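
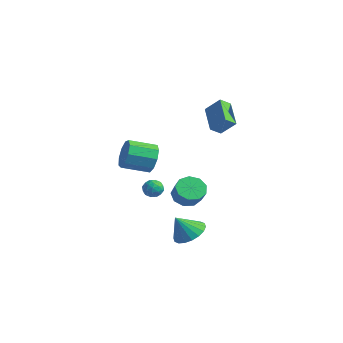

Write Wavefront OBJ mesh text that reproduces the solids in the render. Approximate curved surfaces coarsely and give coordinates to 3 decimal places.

v 3.691 -0.6 -4.126
v 4.75 -0.733 -3.962
v 3.389 -1.4 -2.834
v 4.656 -0.323 -3.73
v 4.371 0.033 -3.576
v 3.952 0.263 -3.532
v 3.48 0.322 -3.605
v 3.051 0.199 -3.782
v 2.748 -0.083 -4.026
v 2.632 -0.467 -4.291
v 2.725 -0.877 -4.523
v 3.01 -1.233 -4.677
v 3.43 -1.463 -4.721
v 3.901 -1.522 -4.648
v 4.331 -1.399 -4.471
v 4.634 -1.117 -4.227
v 2.489 1.721 3.05
v 0.952 2.499 3.984
v 2.572 2.432 2.592
v 1.034 3.211 3.526
v 3.286 2.209 3.954
v 1.748 2.988 4.888
v 3.368 2.921 3.496
v 1.831 3.699 4.43
v 1.349 -1.464 1.13
v 1.922 -1.462 1.986
v 1.184 -2.933 2.486
v 0.611 -2.936 1.63
v 1.317 -1.119 2.1
v 0.579 -2.59 2.599
v 0.727 -0.938 1.76
v -0.012 -2.41 2.259
v 0.428 -1.004 1.126
v -0.31 -2.475 1.625
v 0.56 -1.285 0.493
v -0.178 -2.756 0.992
v 1.062 -1.65 0.159
v 0.323 -3.121 0.658
v 1.697 -1.928 0.279
v 0.959 -3.399 0.778
v 2.17 -1.989 0.798
v 1.432 -3.461 1.297
v 2.259 -1.805 1.472
v 1.521 -3.276 1.971
v -1.795 0.855 -2.678
v -1.219 0.907 -2.295
v -1.401 -0.087 -3.145
v -0.825 -0.035 -2.762
v -1.431 -0.184 -2.458
v -1.674 0.398 -2.17
v -0.946 0.422 -3.27
v -1.189 1.004 -2.982
v -0.694 0.639 -2.661
v -0.993 0.265 -2.16
v -1.627 0.555 -3.28
v -1.926 0.181 -2.779
v -1.542 0.964 -2.445
v -1.078 -0.144 -2.995
v -1.435 -0.231 -2.816
v -1.096 -0.201 -2.591
v -1.809 0.665 -2.372
v -1.47 0.695 -2.147
v -1.595 0.054 -2.243
v -1.15 0.125 -3.293
v -0.811 0.155 -3.068
v -1.524 1.021 -2.849
v -1.185 1.051 -2.624
v -1.025 0.766 -3.197
v -0.894 0.836 -2.436
v -0.662 0.283 -2.71
v -0.734 0.551 -3.009
v -0.877 0.893 -2.839
v -1.07 0.616 -2.141
v -0.839 0.063 -2.415
v -1.195 -0.025 -2.237
v -1.338 0.318 -2.067
v -0.762 0.459 -2.356
v -1.781 0.757 -3.025
v -1.55 0.204 -3.299
v -1.282 0.502 -3.373
v -1.425 0.845 -3.203
v -1.958 0.537 -2.73
v -1.726 -0.016 -3.004
v -1.743 -0.073 -2.601
v -1.886 0.269 -2.431
v -1.858 0.361 -3.084
v -0.779 2.472 -3.587
v -0.309 1.883 -4.198
v 0.549 1.599 -3.263
v 0.079 2.188 -2.653
v -0.061 2.497 -4.239
v 0.797 2.213 -3.304
v -0.149 3.1 -3.975
v 0.709 2.815 -3.04
v -0.532 3.408 -3.529
v 0.326 3.124 -2.595
v -1.03 3.279 -3.111
v -0.173 2.995 -2.177
v -1.411 2.772 -2.916
v -0.553 2.488 -1.981
v -1.496 2.125 -3.034
v -0.638 1.841 -2.1
v -1.246 1.64 -3.412
v -0.388 1.356 -2.477
v -0.777 1.545 -3.871
v 0.081 1.26 -2.937
f 2 1 4
f 2 4 3
f 4 1 5
f 4 5 3
f 5 1 6
f 5 6 3
f 6 1 7
f 6 7 3
f 7 1 8
f 7 8 3
f 8 1 9
f 8 9 3
f 9 1 10
f 9 10 3
f 10 1 11
f 10 11 3
f 11 1 12
f 11 12 3
f 12 1 13
f 12 13 3
f 13 1 14
f 13 14 3
f 14 1 15
f 14 15 3
f 15 1 16
f 15 16 3
f 16 1 2
f 16 2 3
f 18 20 17
f 21 18 17
f 17 20 19
f 19 21 17
f 18 24 20
f 22 18 21
f 22 24 18
f 20 24 19
f 23 21 19
f 19 24 23
f 23 22 21
f 24 22 23
f 26 25 29
f 26 29 27
f 27 29 30
f 27 30 28
f 29 25 31
f 29 31 30
f 30 31 32
f 30 32 28
f 31 25 33
f 31 33 32
f 32 33 34
f 32 34 28
f 33 25 35
f 33 35 34
f 34 35 36
f 34 36 28
f 35 25 37
f 35 37 36
f 36 37 38
f 36 38 28
f 37 25 39
f 37 39 38
f 38 39 40
f 38 40 28
f 39 25 41
f 39 41 40
f 40 41 42
f 40 42 28
f 41 25 43
f 41 43 42
f 42 43 44
f 42 44 28
f 43 25 26
f 43 26 44
f 44 26 27
f 44 27 28
f 45 82 61
f 82 56 85
f 61 85 50
f 82 85 61
f 45 61 57
f 61 50 62
f 57 62 46
f 61 62 57
f 45 57 66
f 57 46 67
f 66 67 52
f 57 67 66
f 45 66 78
f 66 52 81
f 78 81 55
f 66 81 78
f 45 78 82
f 78 55 86
f 82 86 56
f 78 86 82
f 46 62 73
f 62 50 76
f 73 76 54
f 62 76 73
f 50 85 63
f 85 56 84
f 63 84 49
f 85 84 63
f 56 86 83
f 86 55 79
f 83 79 47
f 86 79 83
f 55 81 80
f 81 52 68
f 80 68 51
f 81 68 80
f 52 67 72
f 67 46 69
f 72 69 53
f 67 69 72
f 48 74 60
f 74 54 75
f 60 75 49
f 74 75 60
f 48 60 58
f 60 49 59
f 58 59 47
f 60 59 58
f 48 58 65
f 58 47 64
f 65 64 51
f 58 64 65
f 48 65 70
f 65 51 71
f 70 71 53
f 65 71 70
f 48 70 74
f 70 53 77
f 74 77 54
f 70 77 74
f 49 75 63
f 75 54 76
f 63 76 50
f 75 76 63
f 47 59 83
f 59 49 84
f 83 84 56
f 59 84 83
f 51 64 80
f 64 47 79
f 80 79 55
f 64 79 80
f 53 71 72
f 71 51 68
f 72 68 52
f 71 68 72
f 54 77 73
f 77 53 69
f 73 69 46
f 77 69 73
f 88 87 91
f 88 91 89
f 89 91 92
f 89 92 90
f 91 87 93
f 91 93 92
f 92 93 94
f 92 94 90
f 93 87 95
f 93 95 94
f 94 95 96
f 94 96 90
f 95 87 97
f 95 97 96
f 96 97 98
f 96 98 90
f 97 87 99
f 97 99 98
f 98 99 100
f 98 100 90
f 99 87 101
f 99 101 100
f 100 101 102
f 100 102 90
f 101 87 103
f 101 103 102
f 102 103 104
f 102 104 90
f 103 87 105
f 103 105 104
f 104 105 106
f 104 106 90
f 105 87 88
f 105 88 106
f 106 88 89
f 106 89 90



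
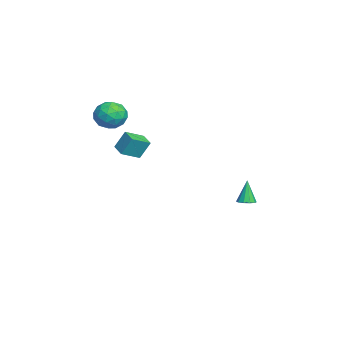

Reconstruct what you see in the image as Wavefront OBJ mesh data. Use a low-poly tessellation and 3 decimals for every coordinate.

v -2.402 3.76 -2.793
v -2.098 3.313 -2.69
v -2.798 3.82 -1.347
v -1.9 3.586 -2.648
v -1.894 3.926 -2.66
v -2.082 4.202 -2.724
v -2.392 4.309 -2.813
v -2.706 4.206 -2.895
v -2.903 3.933 -2.938
v -2.909 3.593 -2.925
v -2.721 3.317 -2.862
v -2.411 3.21 -2.772
v -3.703 -2.918 3.864
v -2.868 -2.607 3.412
v -3.292 -4.453 3.568
v -2.457 -4.142 3.116
v -2.56 -4.035 4.104
v -2.814 -3.087 4.287
v -3.346 -3.973 2.693
v -3.6 -3.025 2.876
v -2.647 -3.26 2.689
v -2.161 -3.298 3.561
v -3.999 -3.762 3.419
v -3.513 -3.8 4.291
v -3.321 -2.628 3.664
v -2.839 -4.432 3.316
v -2.899 -4.369 3.896
v -2.408 -4.187 3.631
v -3.29 -2.91 4.178
v -2.799 -2.727 3.913
v -2.618 -3.567 4.319
v -3.361 -4.333 3.067
v -2.87 -4.15 2.802
v -3.752 -2.873 3.349
v -3.261 -2.691 3.084
v -3.542 -3.493 2.661
v -2.701 -2.829 2.973
v -2.459 -3.731 2.799
v -2.982 -3.632 2.551
v -3.131 -3.074 2.658
v -2.415 -2.851 3.486
v -2.174 -3.753 3.312
v -2.235 -3.691 3.892
v -2.384 -3.133 4
v -2.286 -3.235 3.061
v -3.986 -3.307 3.668
v -3.745 -4.209 3.494
v -3.776 -3.927 2.98
v -3.925 -3.369 3.088
v -3.701 -3.329 4.181
v -3.459 -4.231 4.007
v -3.029 -3.986 4.322
v -3.178 -3.428 4.429
v -3.874 -3.825 3.919
v 2.972 -3.216 3.652
v 2.96 -2.674 4.677
v 2.467 -2.286 3.154
v 2.454 -1.744 4.179
v 3.766 -2.876 3.481
v 3.753 -2.334 4.506
v 3.26 -1.946 2.983
v 3.248 -1.404 4.008
f 2 1 4
f 2 4 3
f 4 1 5
f 4 5 3
f 5 1 6
f 5 6 3
f 6 1 7
f 6 7 3
f 7 1 8
f 7 8 3
f 8 1 9
f 8 9 3
f 9 1 10
f 9 10 3
f 10 1 11
f 10 11 3
f 11 1 12
f 11 12 3
f 12 1 2
f 12 2 3
f 13 50 29
f 50 24 53
f 29 53 18
f 50 53 29
f 13 29 25
f 29 18 30
f 25 30 14
f 29 30 25
f 13 25 34
f 25 14 35
f 34 35 20
f 25 35 34
f 13 34 46
f 34 20 49
f 46 49 23
f 34 49 46
f 13 46 50
f 46 23 54
f 50 54 24
f 46 54 50
f 14 30 41
f 30 18 44
f 41 44 22
f 30 44 41
f 18 53 31
f 53 24 52
f 31 52 17
f 53 52 31
f 24 54 51
f 54 23 47
f 51 47 15
f 54 47 51
f 23 49 48
f 49 20 36
f 48 36 19
f 49 36 48
f 20 35 40
f 35 14 37
f 40 37 21
f 35 37 40
f 16 42 28
f 42 22 43
f 28 43 17
f 42 43 28
f 16 28 26
f 28 17 27
f 26 27 15
f 28 27 26
f 16 26 33
f 26 15 32
f 33 32 19
f 26 32 33
f 16 33 38
f 33 19 39
f 38 39 21
f 33 39 38
f 16 38 42
f 38 21 45
f 42 45 22
f 38 45 42
f 17 43 31
f 43 22 44
f 31 44 18
f 43 44 31
f 15 27 51
f 27 17 52
f 51 52 24
f 27 52 51
f 19 32 48
f 32 15 47
f 48 47 23
f 32 47 48
f 21 39 40
f 39 19 36
f 40 36 20
f 39 36 40
f 22 45 41
f 45 21 37
f 41 37 14
f 45 37 41
f 56 58 55
f 59 56 55
f 55 58 57
f 57 59 55
f 56 62 58
f 60 56 59
f 60 62 56
f 58 62 57
f 61 59 57
f 57 62 61
f 61 60 59
f 62 60 61



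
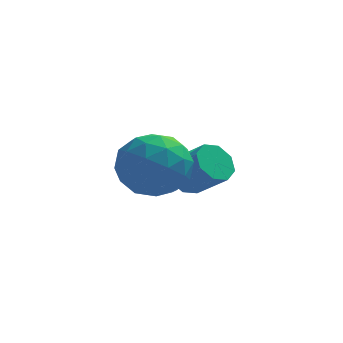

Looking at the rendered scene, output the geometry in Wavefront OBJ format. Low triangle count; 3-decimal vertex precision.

v -1.359 0.886 -1.072
v -0.793 1.109 -1.528
v 0.145 0.537 -0.644
v -0.421 0.314 -0.188
v -0.927 1.509 -1.127
v 0.011 0.937 -0.243
v -1.314 1.544 -0.694
v -0.376 0.972 0.19
v -1.727 1.193 -0.482
v -0.789 0.621 0.402
v -1.925 0.663 -0.616
v -0.987 0.091 0.268
v -1.791 0.263 -1.017
v -0.853 -0.309 -0.133
v -1.404 0.228 -1.45
v -0.466 -0.344 -0.566
v -0.991 0.579 -1.662
v -0.053 0.007 -0.778
v -2.943 -1.678 0.329
v -1.989 -1.058 0.739
v -2.131 -3.342 0.961
v -1.177 -2.722 1.371
v -2.253 -2.603 1.91
v -2.755 -1.575 1.519
v -1.365 -2.825 0.181
v -1.867 -1.797 -0.21
v -1.014 -1.767 0.647
v -1.563 -1.629 1.716
v -2.557 -2.771 -0.016
v -3.106 -2.633 1.053
v -2.537 -1.222 0.479
v -1.583 -3.178 1.221
v -2.215 -3.109 1.538
v -1.655 -2.744 1.779
v -2.987 -1.526 0.937
v -2.427 -1.161 1.179
v -2.582 -2.069 1.866
v -1.693 -3.239 0.521
v -1.133 -2.874 0.763
v -2.465 -1.656 -0.079
v -1.905 -1.291 0.162
v -1.538 -2.331 -0.166
v -1.404 -1.274 0.666
v -0.926 -2.252 1.037
v -1.037 -2.313 0.337
v -1.332 -1.708 0.108
v -1.726 -1.193 1.294
v -1.249 -2.171 1.665
v -1.882 -2.102 1.982
v -2.177 -1.497 1.753
v -1.153 -1.61 1.24
v -2.871 -2.229 0.035
v -2.394 -3.207 0.406
v -1.943 -2.903 -0.053
v -2.238 -2.298 -0.282
v -3.194 -2.148 0.663
v -2.716 -3.126 1.034
v -2.788 -2.692 1.592
v -3.083 -2.087 1.363
v -2.967 -2.79 0.46
f 2 1 5
f 2 5 3
f 3 5 6
f 3 6 4
f 5 1 7
f 5 7 6
f 6 7 8
f 6 8 4
f 7 1 9
f 7 9 8
f 8 9 10
f 8 10 4
f 9 1 11
f 9 11 10
f 10 11 12
f 10 12 4
f 11 1 13
f 11 13 12
f 12 13 14
f 12 14 4
f 13 1 15
f 13 15 14
f 14 15 16
f 14 16 4
f 15 1 17
f 15 17 16
f 16 17 18
f 16 18 4
f 17 1 2
f 17 2 18
f 18 2 3
f 18 3 4
f 19 56 35
f 56 30 59
f 35 59 24
f 56 59 35
f 19 35 31
f 35 24 36
f 31 36 20
f 35 36 31
f 19 31 40
f 31 20 41
f 40 41 26
f 31 41 40
f 19 40 52
f 40 26 55
f 52 55 29
f 40 55 52
f 19 52 56
f 52 29 60
f 56 60 30
f 52 60 56
f 20 36 47
f 36 24 50
f 47 50 28
f 36 50 47
f 24 59 37
f 59 30 58
f 37 58 23
f 59 58 37
f 30 60 57
f 60 29 53
f 57 53 21
f 60 53 57
f 29 55 54
f 55 26 42
f 54 42 25
f 55 42 54
f 26 41 46
f 41 20 43
f 46 43 27
f 41 43 46
f 22 48 34
f 48 28 49
f 34 49 23
f 48 49 34
f 22 34 32
f 34 23 33
f 32 33 21
f 34 33 32
f 22 32 39
f 32 21 38
f 39 38 25
f 32 38 39
f 22 39 44
f 39 25 45
f 44 45 27
f 39 45 44
f 22 44 48
f 44 27 51
f 48 51 28
f 44 51 48
f 23 49 37
f 49 28 50
f 37 50 24
f 49 50 37
f 21 33 57
f 33 23 58
f 57 58 30
f 33 58 57
f 25 38 54
f 38 21 53
f 54 53 29
f 38 53 54
f 27 45 46
f 45 25 42
f 46 42 26
f 45 42 46
f 28 51 47
f 51 27 43
f 47 43 20
f 51 43 47



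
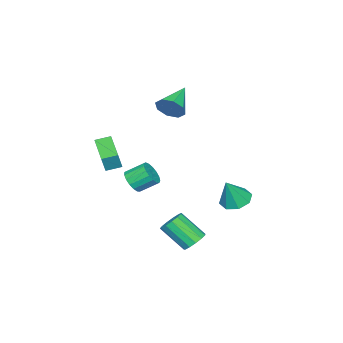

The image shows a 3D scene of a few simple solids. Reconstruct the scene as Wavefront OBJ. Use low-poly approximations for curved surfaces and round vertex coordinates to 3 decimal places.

v -1.478 -2.472 3.165
v -1.098 -2.764 3.95
v -3.342 -2.668 3.995
v -1.178 -2.065 3.933
v -1.435 -1.604 3.466
v -1.716 -1.652 2.823
v -1.858 -2.181 2.38
v -1.777 -2.88 2.397
v -1.521 -3.341 2.864
v -1.24 -3.292 3.507
v 2.046 1.292 -4.507
v 2.61 1.705 -4.162
v 2.818 0.321 -2.847
v 2.254 -0.092 -3.193
v 2.233 1.828 -3.972
v 2.441 0.444 -2.658
v 1.796 1.781 -3.953
v 2.005 0.397 -2.639
v 1.439 1.578 -4.109
v 1.647 0.194 -2.795
v 1.274 1.285 -4.392
v 1.483 -0.099 -3.078
v 1.355 0.994 -4.712
v 1.563 -0.39 -3.397
v 1.654 0.797 -4.966
v 1.863 -0.587 -3.652
v 2.078 0.758 -5.075
v 2.287 -0.626 -3.76
v 2.492 0.888 -5.003
v 2.7 -0.496 -3.689
v 2.764 1.146 -4.774
v 2.972 -0.238 -3.46
v 2.808 1.451 -4.461
v 3.016 0.067 -3.146
v 2.601 -4.453 1.057
v 2.966 -4.463 2.094
v 2.007 -3.785 1.273
v 2.372 -3.796 2.31
v 3.968 -3.084 0.59
v 4.333 -3.095 1.627
v 3.374 -2.417 0.806
v 3.739 -2.427 1.843
v 2.402 -2.423 -0.771
v 2.785 -1.875 -1.192
v 2.262 -0.969 -0.489
v 1.878 -1.517 -0.069
v 2.459 -1.919 -1.377
v 1.936 -1.014 -0.675
v 2.12 -2.079 -1.424
v 1.596 -1.174 -0.722
v 1.845 -2.318 -1.322
v 1.321 -1.412 -0.619
v 1.698 -2.58 -1.093
v 1.174 -1.675 -0.39
v 1.712 -2.807 -0.79
v 1.188 -1.901 -0.088
v 1.884 -2.945 -0.484
v 1.36 -2.04 0.219
v 2.175 -2.964 -0.243
v 1.651 -2.059 0.46
v 2.518 -2.859 -0.123
v 1.994 -1.953 0.58
v 2.834 -2.654 -0.152
v 2.31 -1.748 0.551
v 3.051 -2.396 -0.322
v 2.528 -1.49 0.38
v 3.12 -2.144 -0.596
v 2.596 -1.238 0.107
v 3.024 -1.956 -0.909
v 2.5 -1.05 -0.207
v -3.936 0.328 -4.347
v -3.055 0.23 -4.789
v -3.124 0.152 -2.693
v -3.222 0.952 -4.631
v -3.807 1.308 -4.306
v -4.467 1.09 -4.005
v -4.816 0.425 -3.905
v -4.649 -0.297 -4.063
v -4.064 -0.653 -4.387
v -3.404 -0.435 -4.688
f 2 1 4
f 2 4 3
f 4 1 5
f 4 5 3
f 5 1 6
f 5 6 3
f 6 1 7
f 6 7 3
f 7 1 8
f 7 8 3
f 8 1 9
f 8 9 3
f 9 1 10
f 9 10 3
f 10 1 2
f 10 2 3
f 12 11 15
f 12 15 13
f 13 15 16
f 13 16 14
f 15 11 17
f 15 17 16
f 16 17 18
f 16 18 14
f 17 11 19
f 17 19 18
f 18 19 20
f 18 20 14
f 19 11 21
f 19 21 20
f 20 21 22
f 20 22 14
f 21 11 23
f 21 23 22
f 22 23 24
f 22 24 14
f 23 11 25
f 23 25 24
f 24 25 26
f 24 26 14
f 25 11 27
f 25 27 26
f 26 27 28
f 26 28 14
f 27 11 29
f 27 29 28
f 28 29 30
f 28 30 14
f 29 11 31
f 29 31 30
f 30 31 32
f 30 32 14
f 31 11 33
f 31 33 32
f 32 33 34
f 32 34 14
f 33 11 12
f 33 12 34
f 34 12 13
f 34 13 14
f 36 38 35
f 39 36 35
f 35 38 37
f 37 39 35
f 36 42 38
f 40 36 39
f 40 42 36
f 38 42 37
f 41 39 37
f 37 42 41
f 41 40 39
f 42 40 41
f 44 43 47
f 44 47 45
f 45 47 48
f 45 48 46
f 47 43 49
f 47 49 48
f 48 49 50
f 48 50 46
f 49 43 51
f 49 51 50
f 50 51 52
f 50 52 46
f 51 43 53
f 51 53 52
f 52 53 54
f 52 54 46
f 53 43 55
f 53 55 54
f 54 55 56
f 54 56 46
f 55 43 57
f 55 57 56
f 56 57 58
f 56 58 46
f 57 43 59
f 57 59 58
f 58 59 60
f 58 60 46
f 59 43 61
f 59 61 60
f 60 61 62
f 60 62 46
f 61 43 63
f 61 63 62
f 62 63 64
f 62 64 46
f 63 43 65
f 63 65 64
f 64 65 66
f 64 66 46
f 65 43 67
f 65 67 66
f 66 67 68
f 66 68 46
f 67 43 69
f 67 69 68
f 68 69 70
f 68 70 46
f 69 43 44
f 69 44 70
f 70 44 45
f 70 45 46
f 72 71 74
f 72 74 73
f 74 71 75
f 74 75 73
f 75 71 76
f 75 76 73
f 76 71 77
f 76 77 73
f 77 71 78
f 77 78 73
f 78 71 79
f 78 79 73
f 79 71 80
f 79 80 73
f 80 71 72
f 80 72 73



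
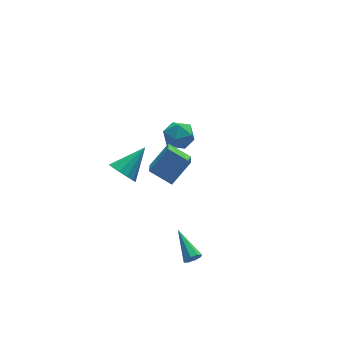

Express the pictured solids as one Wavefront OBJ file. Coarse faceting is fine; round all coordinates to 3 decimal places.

v -3.975 2.26 -1.673
v -3.48 1.61 -2.025
v -2.425 2.84 -0.567
v -3.419 2.01 -2.321
v -3.534 2.49 -2.411
v -3.789 2.897 -2.267
v -4.103 3.102 -1.934
v -4.376 3.04 -1.518
v -4.522 2.73 -1.151
v -4.495 2.272 -0.95
v -4.302 1.809 -0.979
v -4.005 1.491 -1.227
v -3.699 1.416 -1.617
v -2.974 -4.799 -2.52
v -2.763 -4.609 -2.944
v -3.046 -3.061 -1.78
v -3.153 -4.618 -2.962
v -3.438 -4.733 -2.721
v -3.451 -4.886 -2.362
v -3.184 -4.988 -2.096
v -2.794 -4.979 -2.078
v -2.51 -4.865 -2.319
v -2.497 -4.711 -2.678
v -0.531 3.559 0.237
v 0.247 2.985 0.257
v -1.327 2.455 -0.537
v -0.549 1.881 -0.517
v -1.027 2.076 0.301
v -0.536 2.759 0.779
v -0.544 2.681 -1.059
v -0.053 3.364 -0.581
v 0.239 2.442 -0.544
v -0.06 2.068 0.297
v -1.02 3.372 -0.577
v -1.319 2.998 0.264
v -3.256 -2.817 2.492
v -3.698 -3.829 3.157
v -4.115 -2.002 3.161
v -4.557 -3.015 3.827
v -2.143 -2.565 3.613
v -2.585 -3.578 4.279
v -3.002 -1.751 4.283
v -3.444 -2.763 4.948
f 2 1 4
f 2 4 3
f 4 1 5
f 4 5 3
f 5 1 6
f 5 6 3
f 6 1 7
f 6 7 3
f 7 1 8
f 7 8 3
f 8 1 9
f 8 9 3
f 9 1 10
f 9 10 3
f 10 1 11
f 10 11 3
f 11 1 12
f 11 12 3
f 12 1 13
f 12 13 3
f 13 1 2
f 13 2 3
f 15 14 17
f 15 17 16
f 17 14 18
f 17 18 16
f 18 14 19
f 18 19 16
f 19 14 20
f 19 20 16
f 20 14 21
f 20 21 16
f 21 14 22
f 21 22 16
f 22 14 23
f 22 23 16
f 23 14 15
f 23 15 16
f 24 35 29
f 24 29 25
f 24 25 31
f 24 31 34
f 24 34 35
f 25 29 33
f 29 35 28
f 35 34 26
f 34 31 30
f 31 25 32
f 27 33 28
f 27 28 26
f 27 26 30
f 27 30 32
f 27 32 33
f 28 33 29
f 26 28 35
f 30 26 34
f 32 30 31
f 33 32 25
f 37 39 36
f 40 37 36
f 36 39 38
f 38 40 36
f 37 43 39
f 41 37 40
f 41 43 37
f 39 43 38
f 42 40 38
f 38 43 42
f 42 41 40
f 43 41 42



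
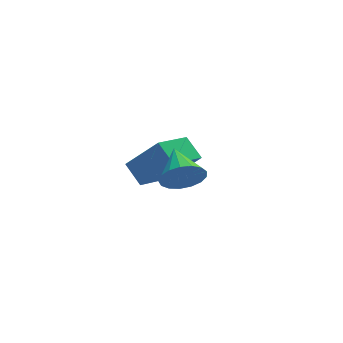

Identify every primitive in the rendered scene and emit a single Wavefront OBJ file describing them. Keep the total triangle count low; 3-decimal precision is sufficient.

v -2.317 -3.326 2.355
v -1.937 -3.064 1.618
v -2.263 -1.914 2.885
v -2.344 -3.02 1.541
v -2.745 -3.045 1.651
v -3.048 -3.135 1.922
v -3.183 -3.269 2.292
v -3.121 -3.416 2.677
v -2.874 -3.542 2.988
v -2.5 -3.619 3.154
v -2.084 -3.629 3.136
v -1.721 -3.569 2.94
v -1.496 -3.454 2.61
v -1.458 -3.31 2.221
v -1.617 -3.169 1.863
v -1.525 1.61 -1.43
v -2.901 0.549 -0.766
v -1.879 2.47 -0.789
v -3.255 1.409 -0.125
v -0.405 1.031 -0.035
v -1.781 -0.03 0.629
v -0.759 1.891 0.606
v -2.135 0.83 1.27
f 2 1 4
f 2 4 3
f 4 1 5
f 4 5 3
f 5 1 6
f 5 6 3
f 6 1 7
f 6 7 3
f 7 1 8
f 7 8 3
f 8 1 9
f 8 9 3
f 9 1 10
f 9 10 3
f 10 1 11
f 10 11 3
f 11 1 12
f 11 12 3
f 12 1 13
f 12 13 3
f 13 1 14
f 13 14 3
f 14 1 15
f 14 15 3
f 15 1 2
f 15 2 3
f 17 19 16
f 20 17 16
f 16 19 18
f 18 20 16
f 17 23 19
f 21 17 20
f 21 23 17
f 19 23 18
f 22 20 18
f 18 23 22
f 22 21 20
f 23 21 22



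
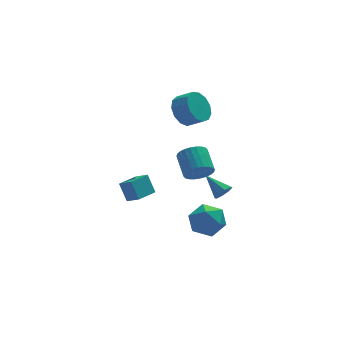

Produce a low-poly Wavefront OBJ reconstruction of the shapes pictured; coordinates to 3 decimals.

v -2.801 1.623 -3.774
v -3.102 2.229 -2.63
v -1.618 2.467 -3.911
v -1.919 3.074 -2.766
v -2.261 0.946 -3.274
v -2.562 1.553 -2.129
v -1.078 1.791 -3.41
v -1.379 2.397 -2.266
v 0.437 1.211 3.5
v 0.883 0.844 2.576
v 1.629 0.242 3.175
v 1.183 0.609 4.1
v 1.184 1.359 2.72
v 1.929 0.757 3.32
v 1.248 1.828 3.112
v 1.993 1.226 3.711
v 1.054 2.101 3.627
v 1.799 1.499 4.226
v 0.665 2.091 4.102
v 1.41 1.489 4.701
v 0.203 1.802 4.386
v 0.948 1.2 4.985
v -0.184 1.325 4.389
v 0.561 0.723 4.988
v -0.374 0.812 4.109
v 0.371 0.21 4.708
v -0.306 0.426 3.637
v 0.439 -0.176 4.236
v -0.002 0.289 3.121
v 0.743 -0.313 3.72
v 0.441 0.445 2.725
v 1.186 -0.158 3.325
v 0.363 -1.455 -3.554
v 1.538 -1.586 -3.355
v 0.102 -3.354 -3.265
v 1.277 -3.485 -3.066
v 0.597 -2.894 -2.275
v 0.759 -1.719 -2.454
v 0.881 -3.221 -4.166
v 1.043 -2.046 -4.345
v 1.858 -2.677 -3.733
v 1.683 -2.475 -2.565
v -0.043 -2.465 -4.055
v -0.218 -2.263 -2.887
v 0.954 -0.266 -0.828
v 1.728 -0.014 -1.236
v 1.699 1.397 -0.42
v 0.926 1.146 -0.012
v 1.486 0.112 -1.463
v 1.457 1.523 -0.647
v 1.163 0.181 -1.593
v 1.134 1.592 -0.778
v 0.808 0.181 -1.607
v 0.779 1.593 -0.791
v 0.475 0.114 -1.502
v 0.447 1.525 -0.687
v 0.216 -0.011 -1.294
v 0.187 1.4 -0.479
v 0.068 -0.175 -1.016
v 0.04 1.237 -0.201
v 0.056 -0.352 -0.709
v 0.028 1.059 0.107
v 0.181 -0.517 -0.42
v 0.152 0.894 0.396
v 0.423 -0.643 -0.193
v 0.394 0.768 0.623
v 0.746 -0.712 -0.062
v 0.717 0.699 0.753
v 1.101 -0.713 -0.049
v 1.072 0.699 0.767
v 1.433 -0.645 -0.153
v 1.405 0.766 0.662
v 1.693 -0.52 -0.361
v 1.664 0.891 0.454
v 1.84 -0.357 -0.639
v 1.812 1.055 0.176
v 1.852 -0.179 -0.947
v 1.824 1.232 -0.131
v 1.162 -4.417 0.182
v 1.508 -4.561 0.676
v 0.458 -3.303 0.998
v 1.711 -4.231 0.402
v 1.593 -4.01 -0.001
v 1.223 -4.028 -0.297
v 0.817 -4.273 -0.312
v 0.613 -4.603 -0.038
v 0.731 -4.823 0.365
v 1.102 -4.806 0.661
f 2 4 1
f 5 2 1
f 1 4 3
f 3 5 1
f 2 8 4
f 6 2 5
f 6 8 2
f 4 8 3
f 7 5 3
f 3 8 7
f 7 6 5
f 8 6 7
f 10 9 13
f 10 13 11
f 11 13 14
f 11 14 12
f 13 9 15
f 13 15 14
f 14 15 16
f 14 16 12
f 15 9 17
f 15 17 16
f 16 17 18
f 16 18 12
f 17 9 19
f 17 19 18
f 18 19 20
f 18 20 12
f 19 9 21
f 19 21 20
f 20 21 22
f 20 22 12
f 21 9 23
f 21 23 22
f 22 23 24
f 22 24 12
f 23 9 25
f 23 25 24
f 24 25 26
f 24 26 12
f 25 9 27
f 25 27 26
f 26 27 28
f 26 28 12
f 27 9 29
f 27 29 28
f 28 29 30
f 28 30 12
f 29 9 31
f 29 31 30
f 30 31 32
f 30 32 12
f 31 9 10
f 31 10 32
f 32 10 11
f 32 11 12
f 33 44 38
f 33 38 34
f 33 34 40
f 33 40 43
f 33 43 44
f 34 38 42
f 38 44 37
f 44 43 35
f 43 40 39
f 40 34 41
f 36 42 37
f 36 37 35
f 36 35 39
f 36 39 41
f 36 41 42
f 37 42 38
f 35 37 44
f 39 35 43
f 41 39 40
f 42 41 34
f 46 45 49
f 46 49 47
f 47 49 50
f 47 50 48
f 49 45 51
f 49 51 50
f 50 51 52
f 50 52 48
f 51 45 53
f 51 53 52
f 52 53 54
f 52 54 48
f 53 45 55
f 53 55 54
f 54 55 56
f 54 56 48
f 55 45 57
f 55 57 56
f 56 57 58
f 56 58 48
f 57 45 59
f 57 59 58
f 58 59 60
f 58 60 48
f 59 45 61
f 59 61 60
f 60 61 62
f 60 62 48
f 61 45 63
f 61 63 62
f 62 63 64
f 62 64 48
f 63 45 65
f 63 65 64
f 64 65 66
f 64 66 48
f 65 45 67
f 65 67 66
f 66 67 68
f 66 68 48
f 67 45 69
f 67 69 68
f 68 69 70
f 68 70 48
f 69 45 71
f 69 71 70
f 70 71 72
f 70 72 48
f 71 45 73
f 71 73 72
f 72 73 74
f 72 74 48
f 73 45 75
f 73 75 74
f 74 75 76
f 74 76 48
f 75 45 77
f 75 77 76
f 76 77 78
f 76 78 48
f 77 45 46
f 77 46 78
f 78 46 47
f 78 47 48
f 80 79 82
f 80 82 81
f 82 79 83
f 82 83 81
f 83 79 84
f 83 84 81
f 84 79 85
f 84 85 81
f 85 79 86
f 85 86 81
f 86 79 87
f 86 87 81
f 87 79 88
f 87 88 81
f 88 79 80
f 88 80 81



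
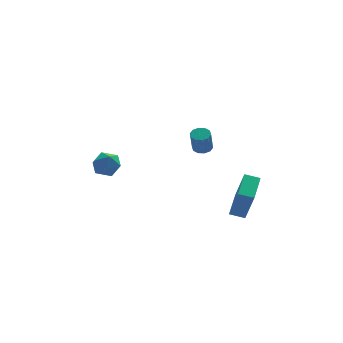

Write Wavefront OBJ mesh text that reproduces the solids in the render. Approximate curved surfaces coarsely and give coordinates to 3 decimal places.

v -3.206 3.566 -1.23
v -2.695 3.517 -0.423
v -2.285 2.503 -1.877
v -1.774 2.454 -1.07
v -2.671 2.12 -1.09
v -3.24 2.777 -0.69
v -1.74 3.243 -1.61
v -2.309 3.9 -1.21
v -1.789 3.317 -0.657
v -2.364 2.623 -0.336
v -2.616 3.397 -1.964
v -3.191 2.703 -1.643
v 3.026 -4.222 -1.897
v 3.31 -5.053 0.066
v 3.748 -2.589 -1.309
v 4.031 -3.42 0.653
v 3.849 -4.5 -2.133
v 4.132 -5.331 -0.171
v 4.57 -2.867 -1.546
v 4.854 -3.698 0.417
v 2.541 0.493 0.967
v 3.095 0.29 0.986
v 2.873 -0.195 2.291
v 2.319 0.007 2.273
v 3.096 0.632 1.114
v 2.873 0.146 2.419
v 2.885 0.92 1.185
v 2.662 0.435 2.49
v 2.542 1.046 1.173
v 2.32 0.56 2.478
v 2.2 0.96 1.083
v 1.977 0.474 2.388
v 1.987 0.695 0.949
v 1.765 0.21 2.254
v 1.987 0.354 0.821
v 1.764 -0.132 2.126
v 2.198 0.065 0.75
v 1.975 -0.42 2.055
v 2.54 -0.06 0.762
v 2.318 -0.546 2.067
v 2.883 0.026 0.852
v 2.66 -0.46 2.157
f 1 12 6
f 1 6 2
f 1 2 8
f 1 8 11
f 1 11 12
f 2 6 10
f 6 12 5
f 12 11 3
f 11 8 7
f 8 2 9
f 4 10 5
f 4 5 3
f 4 3 7
f 4 7 9
f 4 9 10
f 5 10 6
f 3 5 12
f 7 3 11
f 9 7 8
f 10 9 2
f 14 16 13
f 17 14 13
f 13 16 15
f 15 17 13
f 14 20 16
f 18 14 17
f 18 20 14
f 16 20 15
f 19 17 15
f 15 20 19
f 19 18 17
f 20 18 19
f 22 21 25
f 22 25 23
f 23 25 26
f 23 26 24
f 25 21 27
f 25 27 26
f 26 27 28
f 26 28 24
f 27 21 29
f 27 29 28
f 28 29 30
f 28 30 24
f 29 21 31
f 29 31 30
f 30 31 32
f 30 32 24
f 31 21 33
f 31 33 32
f 32 33 34
f 32 34 24
f 33 21 35
f 33 35 34
f 34 35 36
f 34 36 24
f 35 21 37
f 35 37 36
f 36 37 38
f 36 38 24
f 37 21 39
f 37 39 38
f 38 39 40
f 38 40 24
f 39 21 41
f 39 41 40
f 40 41 42
f 40 42 24
f 41 21 22
f 41 22 42
f 42 22 23
f 42 23 24



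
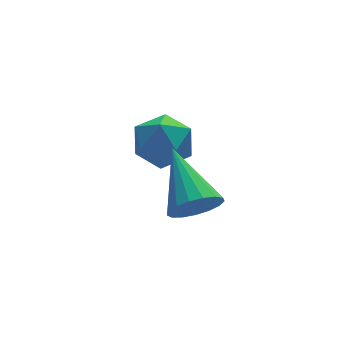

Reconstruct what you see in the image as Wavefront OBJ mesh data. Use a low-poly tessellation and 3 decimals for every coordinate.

v 3.044 0.369 0.246
v 3.632 0.731 -0.431
v 3.728 -1.031 0.091
v 4.316 -0.669 -0.586
v 4.41 -0.39 0.336
v 3.987 0.475 0.432
v 3.373 -0.775 -0.772
v 2.95 0.09 -0.676
v 3.836 0.024 -1.06
v 4.477 0.262 -0.375
v 2.883 -0.562 0.035
v 3.524 -0.324 0.72
v 3.375 -3.378 -0.326
v 3.868 -3.08 -0.866
v 3.405 -1.562 0.706
v 3.525 -2.997 -1.002
v 3.147 -3.002 -0.982
v 2.822 -3.093 -0.812
v 2.623 -3.249 -0.531
v 2.597 -3.435 -0.203
v 2.749 -3.608 0.097
v 3.044 -3.729 0.3
v 3.415 -3.769 0.359
v 3.777 -3.719 0.262
v 4.047 -3.592 0.03
v 4.163 -3.416 -0.284
v 4.098 -3.231 -0.607
f 1 12 6
f 1 6 2
f 1 2 8
f 1 8 11
f 1 11 12
f 2 6 10
f 6 12 5
f 12 11 3
f 11 8 7
f 8 2 9
f 4 10 5
f 4 5 3
f 4 3 7
f 4 7 9
f 4 9 10
f 5 10 6
f 3 5 12
f 7 3 11
f 9 7 8
f 10 9 2
f 14 13 16
f 14 16 15
f 16 13 17
f 16 17 15
f 17 13 18
f 17 18 15
f 18 13 19
f 18 19 15
f 19 13 20
f 19 20 15
f 20 13 21
f 20 21 15
f 21 13 22
f 21 22 15
f 22 13 23
f 22 23 15
f 23 13 24
f 23 24 15
f 24 13 25
f 24 25 15
f 25 13 26
f 25 26 15
f 26 13 27
f 26 27 15
f 27 13 14
f 27 14 15



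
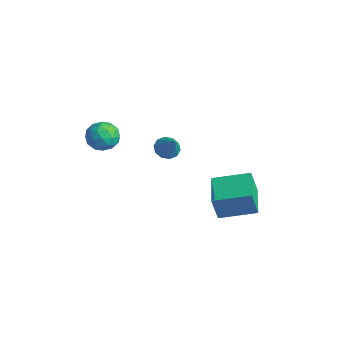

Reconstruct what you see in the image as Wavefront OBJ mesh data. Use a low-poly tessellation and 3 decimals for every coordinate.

v -1.169 1.157 -0.147
v -0.646 1.002 -0.601
v -0.231 1.063 0.967
v -0.66 1.438 -0.553
v -0.868 1.767 -0.35
v -1.191 1.862 -0.069
v -1.507 1.688 0.182
v -1.693 1.311 0.307
v -1.679 0.875 0.259
v -1.471 0.547 0.056
v -1.147 0.451 -0.225
v -0.832 0.625 -0.476
v 3.34 1.388 -2.623
v 3.272 1.027 -1.22
v 1.669 2.433 -2.434
v 1.601 2.072 -1.032
v 4.419 3.028 -2.148
v 4.351 2.667 -0.746
v 2.748 4.073 -1.96
v 2.68 3.712 -0.557
v -3.967 -1.299 0.602
v -3.424 -1.03 -0.139
v -2.736 -1.97 1.259
v -2.193 -1.701 0.518
v -2.533 -1.045 1.127
v -3.293 -0.63 0.72
v -2.867 -2.37 0.4
v -3.627 -1.955 -0.007
v -2.744 -1.691 -0.264
v -2.538 -0.872 0.186
v -3.622 -2.128 0.934
v -3.416 -1.309 1.384
v -3.803 -1.105 0.174
v -2.357 -1.895 0.946
v -2.556 -1.509 1.304
v -2.237 -1.35 0.869
v -3.726 -0.871 0.679
v -3.407 -0.712 0.243
v -2.884 -0.721 0.988
v -2.753 -2.288 0.877
v -2.434 -2.129 0.441
v -3.923 -1.65 0.251
v -3.604 -1.491 -0.184
v -3.276 -2.279 0.132
v -3.085 -1.336 -0.335
v -2.362 -1.731 0.051
v -2.757 -2.124 -0.019
v -3.204 -1.88 -0.257
v -2.963 -0.855 -0.071
v -2.24 -1.249 0.316
v -2.44 -0.864 0.673
v -2.887 -0.62 0.434
v -2.564 -1.244 -0.144
v -3.92 -1.751 0.804
v -3.197 -2.145 1.191
v -3.273 -2.38 0.686
v -3.72 -2.136 0.447
v -3.798 -1.269 1.069
v -3.075 -1.664 1.455
v -2.956 -1.12 1.377
v -3.403 -0.876 1.139
v -3.596 -1.756 1.264
f 2 1 4
f 2 4 3
f 4 1 5
f 4 5 3
f 5 1 6
f 5 6 3
f 6 1 7
f 6 7 3
f 7 1 8
f 7 8 3
f 8 1 9
f 8 9 3
f 9 1 10
f 9 10 3
f 10 1 11
f 10 11 3
f 11 1 12
f 11 12 3
f 12 1 2
f 12 2 3
f 14 16 13
f 17 14 13
f 13 16 15
f 15 17 13
f 14 20 16
f 18 14 17
f 18 20 14
f 16 20 15
f 19 17 15
f 15 20 19
f 19 18 17
f 20 18 19
f 21 58 37
f 58 32 61
f 37 61 26
f 58 61 37
f 21 37 33
f 37 26 38
f 33 38 22
f 37 38 33
f 21 33 42
f 33 22 43
f 42 43 28
f 33 43 42
f 21 42 54
f 42 28 57
f 54 57 31
f 42 57 54
f 21 54 58
f 54 31 62
f 58 62 32
f 54 62 58
f 22 38 49
f 38 26 52
f 49 52 30
f 38 52 49
f 26 61 39
f 61 32 60
f 39 60 25
f 61 60 39
f 32 62 59
f 62 31 55
f 59 55 23
f 62 55 59
f 31 57 56
f 57 28 44
f 56 44 27
f 57 44 56
f 28 43 48
f 43 22 45
f 48 45 29
f 43 45 48
f 24 50 36
f 50 30 51
f 36 51 25
f 50 51 36
f 24 36 34
f 36 25 35
f 34 35 23
f 36 35 34
f 24 34 41
f 34 23 40
f 41 40 27
f 34 40 41
f 24 41 46
f 41 27 47
f 46 47 29
f 41 47 46
f 24 46 50
f 46 29 53
f 50 53 30
f 46 53 50
f 25 51 39
f 51 30 52
f 39 52 26
f 51 52 39
f 23 35 59
f 35 25 60
f 59 60 32
f 35 60 59
f 27 40 56
f 40 23 55
f 56 55 31
f 40 55 56
f 29 47 48
f 47 27 44
f 48 44 28
f 47 44 48
f 30 53 49
f 53 29 45
f 49 45 22
f 53 45 49



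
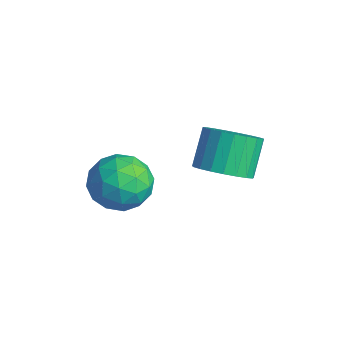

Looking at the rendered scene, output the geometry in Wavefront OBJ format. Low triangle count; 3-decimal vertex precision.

v 0.097 2.428 -0.21
v 1.028 2.747 0.094
v 0.374 3.53 1.274
v -0.557 3.212 0.97
v 0.912 3.058 -0.176
v 0.257 3.841 1.004
v 0.654 3.26 -0.453
v 0 4.043 0.727
v 0.301 3.318 -0.688
v -0.353 4.101 0.493
v -0.088 3.222 -0.84
v -0.742 4.005 0.341
v -0.445 2.989 -0.883
v -1.099 3.772 0.297
v -0.708 2.659 -0.81
v -1.362 3.442 0.371
v -0.832 2.29 -0.633
v -1.486 3.073 0.547
v -0.795 1.944 -0.383
v -1.449 2.727 0.797
v -0.604 1.682 -0.103
v -1.258 2.465 1.077
v -0.292 1.549 0.158
v -0.946 2.332 1.338
v 0.088 1.568 0.356
v -0.566 2.351 1.536
v 0.469 1.736 0.456
v -0.185 2.519 1.636
v 0.786 2.024 0.44
v 0.132 2.807 1.62
v 0.983 2.381 0.312
v 0.329 3.164 1.493
v -3.769 1.353 -3.487
v -2.918 1.554 -2.622
v -3.942 -0.534 -2.878
v -3.091 -0.333 -2.013
v -4.197 0.199 -1.923
v -4.09 1.365 -2.3
v -2.77 -0.345 -3.2
v -2.663 0.821 -3.577
v -2.301 0.505 -2.445
v -3.182 0.841 -1.655
v -3.678 0.179 -3.845
v -4.559 0.515 -3.055
v -3.328 1.619 -3.108
v -3.532 -0.599 -2.392
v -4.182 -0.287 -2.339
v -3.682 -0.169 -1.831
v -4.017 1.508 -2.919
v -3.517 1.626 -2.41
v -4.269 0.829 -1.999
v -3.343 -0.606 -3.09
v -2.843 -0.488 -2.581
v -3.178 1.189 -3.669
v -2.678 1.307 -3.161
v -2.591 0.191 -3.501
v -2.465 1.121 -2.495
v -2.567 0.011 -2.137
v -2.378 0.004 -2.835
v -2.315 0.69 -3.057
v -2.983 1.318 -2.031
v -3.085 0.209 -1.673
v -3.735 0.521 -1.621
v -3.672 1.207 -1.842
v -2.621 0.701 -1.927
v -3.775 0.811 -3.827
v -3.877 -0.298 -3.469
v -3.188 -0.187 -3.658
v -3.125 0.499 -3.879
v -4.293 1.009 -3.363
v -4.395 -0.101 -3.005
v -4.545 0.33 -2.443
v -4.482 1.016 -2.665
v -4.239 0.319 -3.573
f 2 1 5
f 2 5 3
f 3 5 6
f 3 6 4
f 5 1 7
f 5 7 6
f 6 7 8
f 6 8 4
f 7 1 9
f 7 9 8
f 8 9 10
f 8 10 4
f 9 1 11
f 9 11 10
f 10 11 12
f 10 12 4
f 11 1 13
f 11 13 12
f 12 13 14
f 12 14 4
f 13 1 15
f 13 15 14
f 14 15 16
f 14 16 4
f 15 1 17
f 15 17 16
f 16 17 18
f 16 18 4
f 17 1 19
f 17 19 18
f 18 19 20
f 18 20 4
f 19 1 21
f 19 21 20
f 20 21 22
f 20 22 4
f 21 1 23
f 21 23 22
f 22 23 24
f 22 24 4
f 23 1 25
f 23 25 24
f 24 25 26
f 24 26 4
f 25 1 27
f 25 27 26
f 26 27 28
f 26 28 4
f 27 1 29
f 27 29 28
f 28 29 30
f 28 30 4
f 29 1 31
f 29 31 30
f 30 31 32
f 30 32 4
f 31 1 2
f 31 2 32
f 32 2 3
f 32 3 4
f 33 70 49
f 70 44 73
f 49 73 38
f 70 73 49
f 33 49 45
f 49 38 50
f 45 50 34
f 49 50 45
f 33 45 54
f 45 34 55
f 54 55 40
f 45 55 54
f 33 54 66
f 54 40 69
f 66 69 43
f 54 69 66
f 33 66 70
f 66 43 74
f 70 74 44
f 66 74 70
f 34 50 61
f 50 38 64
f 61 64 42
f 50 64 61
f 38 73 51
f 73 44 72
f 51 72 37
f 73 72 51
f 44 74 71
f 74 43 67
f 71 67 35
f 74 67 71
f 43 69 68
f 69 40 56
f 68 56 39
f 69 56 68
f 40 55 60
f 55 34 57
f 60 57 41
f 55 57 60
f 36 62 48
f 62 42 63
f 48 63 37
f 62 63 48
f 36 48 46
f 48 37 47
f 46 47 35
f 48 47 46
f 36 46 53
f 46 35 52
f 53 52 39
f 46 52 53
f 36 53 58
f 53 39 59
f 58 59 41
f 53 59 58
f 36 58 62
f 58 41 65
f 62 65 42
f 58 65 62
f 37 63 51
f 63 42 64
f 51 64 38
f 63 64 51
f 35 47 71
f 47 37 72
f 71 72 44
f 47 72 71
f 39 52 68
f 52 35 67
f 68 67 43
f 52 67 68
f 41 59 60
f 59 39 56
f 60 56 40
f 59 56 60
f 42 65 61
f 65 41 57
f 61 57 34
f 65 57 61



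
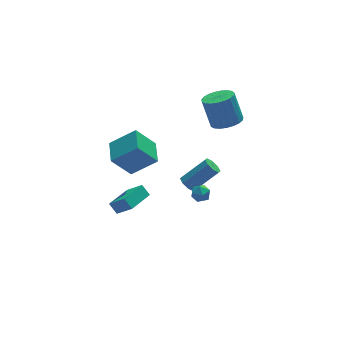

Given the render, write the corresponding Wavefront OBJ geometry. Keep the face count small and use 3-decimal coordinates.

v 0.365 -3.435 -0.561
v 0.753 -3.434 -1.11
v 0.527 -4.506 -0.45
v 0.915 -4.505 -0.999
v 1.127 -4.203 -0.437
v 1.027 -3.541 -0.505
v 0.253 -4.399 -1.055
v 0.153 -3.737 -1.123
v 0.684 -4.029 -1.416
v 1.224 -3.908 -1.034
v 0.056 -4.032 -0.526
v 0.596 -3.911 -0.144
v -4.656 -4.098 -0.63
v -4.935 -3.597 -0.043
v -3.18 -3.114 -0.77
v -3.458 -2.612 -0.184
v -4.022 -4.908 0.364
v -4.3 -4.406 0.95
v -2.545 -3.923 0.223
v -2.824 -3.422 0.81
v 1.767 0.761 -4.625
v 2.16 0.484 -5.091
v 3.766 0.322 -3.641
v 3.373 0.599 -3.175
v 2.201 0.995 -5.079
v 3.807 0.833 -3.629
v 1.987 1.369 -4.801
v 3.593 1.207 -3.351
v 1.645 1.387 -4.42
v 3.251 1.225 -2.969
v 1.374 1.038 -4.159
v 2.98 0.876 -2.709
v 1.333 0.527 -4.171
v 2.939 0.365 -2.721
v 1.547 0.153 -4.449
v 3.153 -0.009 -2.999
v 1.889 0.135 -4.831
v 3.495 -0.027 -3.38
v -3.418 -3.245 1.906
v -4.557 -3.032 3.374
v -2.941 -1.694 2.051
v -4.079 -1.481 3.519
v -1.981 -3.799 3.101
v -3.119 -3.586 4.569
v -1.503 -2.248 3.246
v -2.642 -2.035 4.714
v 4.033 0.084 1.412
v 5.053 0.269 1.492
v 4.767 1.042 3.348
v 3.747 0.856 3.268
v 4.908 0.637 1.317
v 4.622 1.41 3.172
v 4.612 0.909 1.158
v 4.326 1.682 3.013
v 4.216 1.039 1.043
v 3.93 1.811 2.898
v 3.788 1.003 0.992
v 3.502 1.775 2.847
v 3.402 0.808 1.014
v 3.116 1.581 2.869
v 3.126 0.488 1.104
v 2.84 1.261 2.959
v 3.006 0.098 1.248
v 2.72 0.871 3.103
v 3.064 -0.294 1.42
v 2.778 0.478 3.276
v 3.29 -0.621 1.591
v 3.003 0.151 3.446
v 3.644 -0.826 1.731
v 3.357 -0.054 3.586
v 4.065 -0.874 1.816
v 3.779 -0.102 3.671
v 4.481 -0.756 1.831
v 4.195 0.016 3.686
v 4.819 -0.493 1.774
v 4.533 0.279 3.629
v 5.022 -0.13 1.654
v 4.736 0.642 3.509
f 1 12 6
f 1 6 2
f 1 2 8
f 1 8 11
f 1 11 12
f 2 6 10
f 6 12 5
f 12 11 3
f 11 8 7
f 8 2 9
f 4 10 5
f 4 5 3
f 4 3 7
f 4 7 9
f 4 9 10
f 5 10 6
f 3 5 12
f 7 3 11
f 9 7 8
f 10 9 2
f 14 16 13
f 17 14 13
f 13 16 15
f 15 17 13
f 14 20 16
f 18 14 17
f 18 20 14
f 16 20 15
f 19 17 15
f 15 20 19
f 19 18 17
f 20 18 19
f 22 21 25
f 22 25 23
f 23 25 26
f 23 26 24
f 25 21 27
f 25 27 26
f 26 27 28
f 26 28 24
f 27 21 29
f 27 29 28
f 28 29 30
f 28 30 24
f 29 21 31
f 29 31 30
f 30 31 32
f 30 32 24
f 31 21 33
f 31 33 32
f 32 33 34
f 32 34 24
f 33 21 35
f 33 35 34
f 34 35 36
f 34 36 24
f 35 21 37
f 35 37 36
f 36 37 38
f 36 38 24
f 37 21 22
f 37 22 38
f 38 22 23
f 38 23 24
f 40 42 39
f 43 40 39
f 39 42 41
f 41 43 39
f 40 46 42
f 44 40 43
f 44 46 40
f 42 46 41
f 45 43 41
f 41 46 45
f 45 44 43
f 46 44 45
f 48 47 51
f 48 51 49
f 49 51 52
f 49 52 50
f 51 47 53
f 51 53 52
f 52 53 54
f 52 54 50
f 53 47 55
f 53 55 54
f 54 55 56
f 54 56 50
f 55 47 57
f 55 57 56
f 56 57 58
f 56 58 50
f 57 47 59
f 57 59 58
f 58 59 60
f 58 60 50
f 59 47 61
f 59 61 60
f 60 61 62
f 60 62 50
f 61 47 63
f 61 63 62
f 62 63 64
f 62 64 50
f 63 47 65
f 63 65 64
f 64 65 66
f 64 66 50
f 65 47 67
f 65 67 66
f 66 67 68
f 66 68 50
f 67 47 69
f 67 69 68
f 68 69 70
f 68 70 50
f 69 47 71
f 69 71 70
f 70 71 72
f 70 72 50
f 71 47 73
f 71 73 72
f 72 73 74
f 72 74 50
f 73 47 75
f 73 75 74
f 74 75 76
f 74 76 50
f 75 47 77
f 75 77 76
f 76 77 78
f 76 78 50
f 77 47 48
f 77 48 78
f 78 48 49
f 78 49 50



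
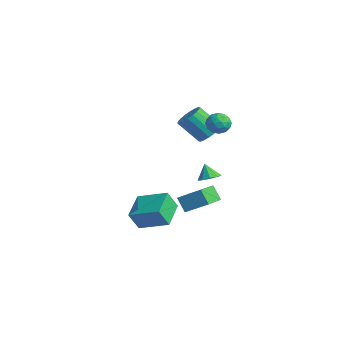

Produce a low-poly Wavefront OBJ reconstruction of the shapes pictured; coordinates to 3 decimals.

v 3.964 0.606 1.699
v 4.551 0.831 2.006
v 3.516 0.514 2.621
v 4.267 1.202 1.905
v 3.841 1.295 1.707
v 3.472 1.065 1.505
v 3.334 0.62 1.394
v 3.491 0.169 1.425
v 3.869 -0.078 1.585
v 4.292 -0.005 1.797
v 4.561 0.354 1.964
v -2.844 3.974 1.55
v -2.024 3.856 1.926
v -2.816 2.807 3.326
v -3.636 2.926 2.95
v -2.157 4.195 2.105
v -2.949 3.146 3.504
v -2.426 4.49 2.173
v -3.218 3.441 3.573
v -2.778 4.682 2.118
v -3.57 3.633 3.518
v -3.143 4.735 1.951
v -3.935 3.686 3.35
v -3.448 4.637 1.704
v -4.241 3.588 3.104
v -3.635 4.408 1.427
v -4.427 3.359 2.826
v -3.664 4.093 1.174
v -4.456 3.044 2.574
v -3.531 3.754 0.996
v -4.323 2.705 2.395
v -3.262 3.459 0.927
v -4.054 2.41 2.327
v -2.91 3.267 0.982
v -3.702 2.218 2.382
v -2.545 3.214 1.15
v -3.337 2.165 2.549
v -2.239 3.312 1.396
v -3.032 2.263 2.796
v -2.053 3.541 1.674
v -2.845 2.492 3.073
v 3.853 -3.669 -1.398
v 3.834 -4.287 -0.232
v 2.538 -2.536 -0.819
v 2.519 -3.155 0.347
v 5.201 -2.445 -0.727
v 5.182 -3.064 0.439
v 3.886 -1.313 -0.148
v 3.867 -1.931 1.018
v -1.697 4.434 3.163
v -0.994 4.378 2.745
v -1.626 3.142 3.455
v -0.923 3.086 3.037
v -0.949 3.504 3.742
v -0.993 4.303 3.561
v -1.627 3.217 2.639
v -1.671 4.016 2.458
v -0.951 3.626 2.421
v -0.531 3.804 3.103
v -2.089 3.716 3.097
v -1.669 3.894 3.779
v -1.352 4.52 2.928
v -1.268 3 3.272
v -1.283 3.246 3.686
v -0.87 3.213 3.44
v -1.351 4.475 3.408
v -0.938 4.443 3.162
v -0.911 3.929 3.749
v -1.682 3.077 3.038
v -1.269 3.045 2.792
v -1.75 4.307 2.76
v -1.337 4.274 2.514
v -1.709 3.591 2.451
v -0.913 4.045 2.492
v -0.871 3.285 2.664
v -1.285 3.362 2.43
v -1.311 3.832 2.323
v -0.667 4.149 2.893
v -0.625 3.389 3.065
v -0.64 3.635 3.479
v -0.666 4.105 3.373
v -0.641 3.707 2.702
v -1.995 4.131 3.135
v -1.953 3.371 3.307
v -1.954 3.415 2.827
v -1.98 3.885 2.721
v -1.749 4.235 3.536
v -1.707 3.475 3.708
v -1.309 3.688 3.877
v -1.335 4.158 3.77
v -1.979 3.813 3.498
v 2.759 -0.335 -1.453
v 2.142 -0.533 -0.551
v 1.658 0.985 -1.915
v 1.041 0.787 -1.014
v 3.659 0.713 -0.606
v 3.042 0.515 0.295
v 2.558 2.033 -1.069
v 1.941 1.835 -0.167
f 2 1 4
f 2 4 3
f 4 1 5
f 4 5 3
f 5 1 6
f 5 6 3
f 6 1 7
f 6 7 3
f 7 1 8
f 7 8 3
f 8 1 9
f 8 9 3
f 9 1 10
f 9 10 3
f 10 1 11
f 10 11 3
f 11 1 2
f 11 2 3
f 13 12 16
f 13 16 14
f 14 16 17
f 14 17 15
f 16 12 18
f 16 18 17
f 17 18 19
f 17 19 15
f 18 12 20
f 18 20 19
f 19 20 21
f 19 21 15
f 20 12 22
f 20 22 21
f 21 22 23
f 21 23 15
f 22 12 24
f 22 24 23
f 23 24 25
f 23 25 15
f 24 12 26
f 24 26 25
f 25 26 27
f 25 27 15
f 26 12 28
f 26 28 27
f 27 28 29
f 27 29 15
f 28 12 30
f 28 30 29
f 29 30 31
f 29 31 15
f 30 12 32
f 30 32 31
f 31 32 33
f 31 33 15
f 32 12 34
f 32 34 33
f 33 34 35
f 33 35 15
f 34 12 36
f 34 36 35
f 35 36 37
f 35 37 15
f 36 12 38
f 36 38 37
f 37 38 39
f 37 39 15
f 38 12 40
f 38 40 39
f 39 40 41
f 39 41 15
f 40 12 13
f 40 13 41
f 41 13 14
f 41 14 15
f 43 45 42
f 46 43 42
f 42 45 44
f 44 46 42
f 43 49 45
f 47 43 46
f 47 49 43
f 45 49 44
f 48 46 44
f 44 49 48
f 48 47 46
f 49 47 48
f 50 87 66
f 87 61 90
f 66 90 55
f 87 90 66
f 50 66 62
f 66 55 67
f 62 67 51
f 66 67 62
f 50 62 71
f 62 51 72
f 71 72 57
f 62 72 71
f 50 71 83
f 71 57 86
f 83 86 60
f 71 86 83
f 50 83 87
f 83 60 91
f 87 91 61
f 83 91 87
f 51 67 78
f 67 55 81
f 78 81 59
f 67 81 78
f 55 90 68
f 90 61 89
f 68 89 54
f 90 89 68
f 61 91 88
f 91 60 84
f 88 84 52
f 91 84 88
f 60 86 85
f 86 57 73
f 85 73 56
f 86 73 85
f 57 72 77
f 72 51 74
f 77 74 58
f 72 74 77
f 53 79 65
f 79 59 80
f 65 80 54
f 79 80 65
f 53 65 63
f 65 54 64
f 63 64 52
f 65 64 63
f 53 63 70
f 63 52 69
f 70 69 56
f 63 69 70
f 53 70 75
f 70 56 76
f 75 76 58
f 70 76 75
f 53 75 79
f 75 58 82
f 79 82 59
f 75 82 79
f 54 80 68
f 80 59 81
f 68 81 55
f 80 81 68
f 52 64 88
f 64 54 89
f 88 89 61
f 64 89 88
f 56 69 85
f 69 52 84
f 85 84 60
f 69 84 85
f 58 76 77
f 76 56 73
f 77 73 57
f 76 73 77
f 59 82 78
f 82 58 74
f 78 74 51
f 82 74 78
f 93 95 92
f 96 93 92
f 92 95 94
f 94 96 92
f 93 99 95
f 97 93 96
f 97 99 93
f 95 99 94
f 98 96 94
f 94 99 98
f 98 97 96
f 99 97 98



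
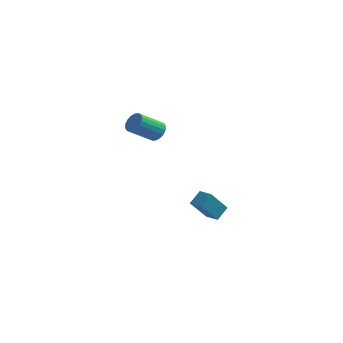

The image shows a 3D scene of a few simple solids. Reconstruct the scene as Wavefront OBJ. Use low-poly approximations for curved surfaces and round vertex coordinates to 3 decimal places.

v -0.866 -1.403 2.413
v -0.314 -1.609 2.662
v -1.102 -2.663 3.536
v -1.654 -2.457 3.287
v -0.391 -1.402 2.842
v -1.179 -2.457 3.716
v -0.563 -1.195 2.937
v -1.351 -2.25 3.811
v -0.794 -1.03 2.928
v -1.582 -2.085 3.802
v -1.04 -0.938 2.817
v -1.828 -1.993 3.691
v -1.252 -0.938 2.626
v -2.039 -1.993 3.5
v -1.387 -1.031 2.393
v -2.174 -2.085 3.267
v -1.418 -1.197 2.164
v -2.206 -2.251 3.038
v -1.341 -1.403 1.984
v -2.129 -2.458 2.858
v -1.169 -1.61 1.889
v -1.957 -2.665 2.763
v -0.938 -1.775 1.898
v -1.726 -2.83 2.772
v -0.692 -1.867 2.009
v -1.48 -2.922 2.883
v -0.481 -1.867 2.2
v -1.268 -2.922 3.074
v -0.346 -1.775 2.433
v -1.133 -2.829 3.307
v 0.363 1.823 -4.725
v -0.112 0.821 -3.423
v 0.589 2.537 -4.093
v 0.114 1.535 -2.791
v 1.146 1.525 -4.669
v 0.671 0.523 -3.367
v 1.372 2.239 -4.037
v 0.897 1.237 -2.735
f 2 1 5
f 2 5 3
f 3 5 6
f 3 6 4
f 5 1 7
f 5 7 6
f 6 7 8
f 6 8 4
f 7 1 9
f 7 9 8
f 8 9 10
f 8 10 4
f 9 1 11
f 9 11 10
f 10 11 12
f 10 12 4
f 11 1 13
f 11 13 12
f 12 13 14
f 12 14 4
f 13 1 15
f 13 15 14
f 14 15 16
f 14 16 4
f 15 1 17
f 15 17 16
f 16 17 18
f 16 18 4
f 17 1 19
f 17 19 18
f 18 19 20
f 18 20 4
f 19 1 21
f 19 21 20
f 20 21 22
f 20 22 4
f 21 1 23
f 21 23 22
f 22 23 24
f 22 24 4
f 23 1 25
f 23 25 24
f 24 25 26
f 24 26 4
f 25 1 27
f 25 27 26
f 26 27 28
f 26 28 4
f 27 1 29
f 27 29 28
f 28 29 30
f 28 30 4
f 29 1 2
f 29 2 30
f 30 2 3
f 30 3 4
f 32 34 31
f 35 32 31
f 31 34 33
f 33 35 31
f 32 38 34
f 36 32 35
f 36 38 32
f 34 38 33
f 37 35 33
f 33 38 37
f 37 36 35
f 38 36 37



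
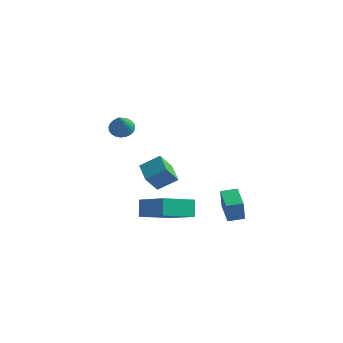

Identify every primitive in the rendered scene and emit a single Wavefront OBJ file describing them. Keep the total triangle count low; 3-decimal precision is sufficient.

v 0.196 -3.1 -2.318
v -0.088 -2.576 -1.442
v -1.578 -2.433 -3.292
v -1.862 -1.909 -2.415
v 1.122 -1.551 -2.945
v 0.838 -1.027 -2.068
v -0.652 -0.884 -3.918
v -0.936 -0.36 -3.042
v -2.682 -2.159 2.66
v -2.105 -2.289 2.367
v -2.258 -3.121 3.92
v -2.045 -2.081 2.506
v -2.082 -1.885 2.668
v -2.21 -1.73 2.829
v -2.41 -1.641 2.965
v -2.651 -1.63 3.054
v -2.897 -1.701 3.083
v -3.111 -1.841 3.048
v -3.259 -2.029 2.954
v -3.319 -2.237 2.815
v -3.282 -2.434 2.653
v -3.154 -2.589 2.492
v -2.954 -2.678 2.356
v -2.713 -2.688 2.267
v -2.467 -2.618 2.238
v -2.253 -2.478 2.273
v -0.873 -2.379 -0.163
v -1.142 -3.063 0.823
v -0.042 -1.791 0.471
v -0.311 -2.475 1.457
v -0.049 -3.185 -0.497
v -0.318 -3.869 0.489
v 0.782 -2.597 0.137
v 0.513 -3.281 1.123
v 0.705 2.018 -4.158
v 0.774 1.716 -2.865
v 1.392 2.591 -4.062
v 1.461 2.289 -2.768
v 1.619 0.971 -4.452
v 1.688 0.669 -3.158
v 2.306 1.544 -4.355
v 2.375 1.242 -3.062
f 2 4 1
f 5 2 1
f 1 4 3
f 3 5 1
f 2 8 4
f 6 2 5
f 6 8 2
f 4 8 3
f 7 5 3
f 3 8 7
f 7 6 5
f 8 6 7
f 10 9 12
f 10 12 11
f 12 9 13
f 12 13 11
f 13 9 14
f 13 14 11
f 14 9 15
f 14 15 11
f 15 9 16
f 15 16 11
f 16 9 17
f 16 17 11
f 17 9 18
f 17 18 11
f 18 9 19
f 18 19 11
f 19 9 20
f 19 20 11
f 20 9 21
f 20 21 11
f 21 9 22
f 21 22 11
f 22 9 23
f 22 23 11
f 23 9 24
f 23 24 11
f 24 9 25
f 24 25 11
f 25 9 26
f 25 26 11
f 26 9 10
f 26 10 11
f 28 30 27
f 31 28 27
f 27 30 29
f 29 31 27
f 28 34 30
f 32 28 31
f 32 34 28
f 30 34 29
f 33 31 29
f 29 34 33
f 33 32 31
f 34 32 33
f 36 38 35
f 39 36 35
f 35 38 37
f 37 39 35
f 36 42 38
f 40 36 39
f 40 42 36
f 38 42 37
f 41 39 37
f 37 42 41
f 41 40 39
f 42 40 41



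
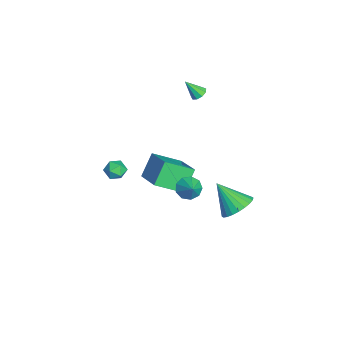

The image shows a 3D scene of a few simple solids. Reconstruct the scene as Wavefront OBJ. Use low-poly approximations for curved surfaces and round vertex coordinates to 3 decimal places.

v -3.341 2.068 2.758
v -3.12 2.436 3.052
v -3.419 1.312 3.762
v -3.473 2.475 3.054
v -3.765 2.324 2.917
v -3.858 2.053 2.706
v -3.709 1.79 2.519
v -3.388 1.656 2.444
v -3.045 1.716 2.516
v -2.84 1.94 2.701
v -2.869 2.225 2.912
v -4.08 -0.509 -3.099
v -2.302 0.146 -2.266
v -4.254 1.173 -4.05
v -2.476 1.828 -3.218
v -3.244 -1.148 -4.382
v -1.466 -0.493 -3.55
v -3.418 0.534 -5.334
v -1.64 1.189 -4.501
v 1.92 1.221 -0.67
v 2.375 1.309 -1.248
v 2.78 1.379 0.03
v 2.18 1.756 -1.11
v 1.864 1.952 -0.767
v 1.574 1.806 -0.378
v 1.446 1.386 -0.126
v 1.54 0.888 -0.129
v 1.812 0.546 -0.385
v 2.135 0.52 -0.774
v 2.357 0.821 -1.115
v 2.919 3.757 -1.497
v 3.855 3.419 -1.231
v 2.141 2.683 -0.123
v 3.82 3.744 -0.997
v 3.647 4.07 -0.839
v 3.364 4.35 -0.781
v 3.013 4.539 -0.833
v 2.648 4.609 -0.985
v 2.324 4.549 -1.215
v 2.091 4.369 -1.488
v 1.984 4.096 -1.763
v 2.019 3.771 -1.997
v 2.191 3.444 -2.155
v 2.474 3.165 -2.212
v 2.825 2.976 -2.161
v 3.191 2.906 -2.009
v 3.515 2.965 -1.779
v 3.748 3.145 -1.506
v -0.716 -2.341 -0.968
v -0.303 -2.346 -1.539
v -1.517 -2.914 -1.541
v -1.104 -2.919 -2.112
v -0.927 -3.3 -1.546
v -0.432 -2.945 -1.192
v -1.388 -2.315 -1.888
v -0.893 -1.96 -1.534
v -0.718 -2.33 -2.108
v -0.434 -2.939 -1.896
v -1.386 -2.321 -1.184
v -1.102 -2.93 -0.972
f 2 1 4
f 2 4 3
f 4 1 5
f 4 5 3
f 5 1 6
f 5 6 3
f 6 1 7
f 6 7 3
f 7 1 8
f 7 8 3
f 8 1 9
f 8 9 3
f 9 1 10
f 9 10 3
f 10 1 11
f 10 11 3
f 11 1 2
f 11 2 3
f 13 15 12
f 16 13 12
f 12 15 14
f 14 16 12
f 13 19 15
f 17 13 16
f 17 19 13
f 15 19 14
f 18 16 14
f 14 19 18
f 18 17 16
f 19 17 18
f 21 20 23
f 21 23 22
f 23 20 24
f 23 24 22
f 24 20 25
f 24 25 22
f 25 20 26
f 25 26 22
f 26 20 27
f 26 27 22
f 27 20 28
f 27 28 22
f 28 20 29
f 28 29 22
f 29 20 30
f 29 30 22
f 30 20 21
f 30 21 22
f 32 31 34
f 32 34 33
f 34 31 35
f 34 35 33
f 35 31 36
f 35 36 33
f 36 31 37
f 36 37 33
f 37 31 38
f 37 38 33
f 38 31 39
f 38 39 33
f 39 31 40
f 39 40 33
f 40 31 41
f 40 41 33
f 41 31 42
f 41 42 33
f 42 31 43
f 42 43 33
f 43 31 44
f 43 44 33
f 44 31 45
f 44 45 33
f 45 31 46
f 45 46 33
f 46 31 47
f 46 47 33
f 47 31 48
f 47 48 33
f 48 31 32
f 48 32 33
f 49 60 54
f 49 54 50
f 49 50 56
f 49 56 59
f 49 59 60
f 50 54 58
f 54 60 53
f 60 59 51
f 59 56 55
f 56 50 57
f 52 58 53
f 52 53 51
f 52 51 55
f 52 55 57
f 52 57 58
f 53 58 54
f 51 53 60
f 55 51 59
f 57 55 56
f 58 57 50



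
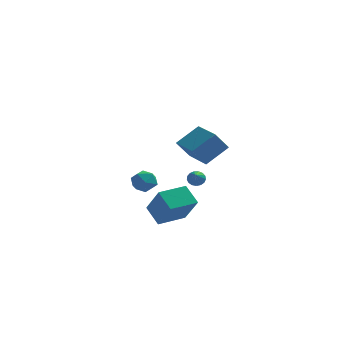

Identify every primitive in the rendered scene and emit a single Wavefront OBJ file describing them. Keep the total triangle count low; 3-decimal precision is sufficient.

v 3.234 -2.923 0.698
v 2.509 -3.3 1.797
v 2.151 -1.126 0.602
v 1.427 -1.503 1.701
v 4.413 -2.157 1.739
v 3.689 -2.534 2.838
v 3.331 -0.36 1.643
v 2.606 -0.737 2.742
v 2.291 1.466 -2.251
v 2.76 1.328 -2.502
v 2.349 0.014 -1.349
v 2.84 1.463 -2.291
v 2.793 1.598 -2.07
v 2.632 1.703 -1.89
v 2.392 1.754 -1.793
v 2.129 1.739 -1.801
v 1.904 1.661 -1.912
v 1.767 1.538 -2.101
v 1.75 1.399 -2.324
v 1.857 1.275 -2.53
v 2.064 1.195 -2.672
v 2.322 1.177 -2.718
v 2.574 1.225 -2.657
v 0.673 -3.763 -3.666
v -0.074 -2.929 -2.792
v 2.05 -2.589 -3.61
v 1.303 -1.755 -2.736
v 1.477 -4.785 -2.004
v 0.73 -3.951 -1.13
v 2.854 -3.611 -1.948
v 2.107 -2.777 -1.074
v -1.865 4.153 -3.508
v -1.247 4.723 -3.87
v -0.833 3.097 -3.41
v -0.215 3.667 -3.772
v -0.543 3.82 -2.932
v -1.181 4.473 -2.992
v -0.899 3.347 -4.288
v -1.537 4 -4.348
v -0.65 4.225 -4.351
v -0.43 4.517 -3.513
v -1.65 3.303 -3.767
v -1.43 3.595 -2.929
f 2 4 1
f 5 2 1
f 1 4 3
f 3 5 1
f 2 8 4
f 6 2 5
f 6 8 2
f 4 8 3
f 7 5 3
f 3 8 7
f 7 6 5
f 8 6 7
f 10 9 12
f 10 12 11
f 12 9 13
f 12 13 11
f 13 9 14
f 13 14 11
f 14 9 15
f 14 15 11
f 15 9 16
f 15 16 11
f 16 9 17
f 16 17 11
f 17 9 18
f 17 18 11
f 18 9 19
f 18 19 11
f 19 9 20
f 19 20 11
f 20 9 21
f 20 21 11
f 21 9 22
f 21 22 11
f 22 9 23
f 22 23 11
f 23 9 10
f 23 10 11
f 25 27 24
f 28 25 24
f 24 27 26
f 26 28 24
f 25 31 27
f 29 25 28
f 29 31 25
f 27 31 26
f 30 28 26
f 26 31 30
f 30 29 28
f 31 29 30
f 32 43 37
f 32 37 33
f 32 33 39
f 32 39 42
f 32 42 43
f 33 37 41
f 37 43 36
f 43 42 34
f 42 39 38
f 39 33 40
f 35 41 36
f 35 36 34
f 35 34 38
f 35 38 40
f 35 40 41
f 36 41 37
f 34 36 43
f 38 34 42
f 40 38 39
f 41 40 33



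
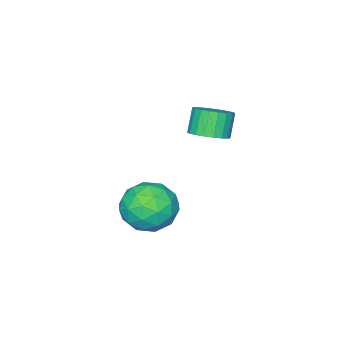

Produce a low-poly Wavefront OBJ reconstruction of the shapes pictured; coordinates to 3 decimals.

v 0.612 1.677 -1.799
v 1.331 1.012 -1.224
v -0.191 0.188 -2.516
v 0.528 -0.477 -1.941
v -0.265 0.116 -1.385
v 0.231 1.036 -0.942
v 0.909 0.164 -2.798
v 1.405 1.084 -2.355
v 1.515 0.077 -1.841
v 0.789 0.047 -0.968
v 0.351 1.153 -2.772
v -0.375 1.123 -1.899
v 1.042 1.475 -1.448
v 0.098 -0.275 -2.292
v -0.368 0.073 -1.965
v 0.055 -0.318 -1.627
v 0.395 1.489 -1.283
v 0.818 1.099 -0.945
v -0.12 0.572 -1.04
v 0.322 0.101 -2.795
v 0.745 -0.289 -2.457
v 1.085 1.518 -2.113
v 1.508 1.127 -1.775
v 1.26 0.628 -2.7
v 1.572 0.535 -1.473
v 1.101 -0.34 -1.895
v 1.325 0.036 -2.399
v 1.616 0.577 -2.138
v 1.146 0.518 -0.96
v 0.674 -0.358 -1.382
v 0.208 -0.009 -1.055
v 0.499 0.532 -0.794
v 1.254 -0.032 -1.323
v 0.466 1.558 -2.358
v -0.006 0.682 -2.78
v 0.641 0.668 -2.946
v 0.932 1.209 -2.685
v 0.039 1.54 -1.845
v -0.432 0.665 -2.267
v -0.476 0.623 -1.602
v -0.185 1.164 -1.341
v -0.114 1.232 -2.417
v -1.135 1.835 1.56
v -0.471 1.843 1.909
v -0.961 1.633 2.848
v -1.625 1.625 2.5
v -0.559 2.141 1.93
v -1.049 1.932 2.869
v -0.746 2.387 1.887
v -1.236 2.177 2.826
v -1.001 2.537 1.787
v -1.491 2.327 2.727
v -1.279 2.566 1.649
v -1.769 2.356 2.588
v -1.532 2.468 1.495
v -2.022 2.258 2.434
v -1.716 2.261 1.352
v -2.206 2.051 2.292
v -1.8 1.98 1.246
v -2.29 1.77 2.185
v -1.769 1.674 1.194
v -2.259 1.464 2.133
v -1.628 1.396 1.205
v -2.118 1.186 2.144
v -1.402 1.194 1.278
v -1.892 0.984 2.217
v -1.13 1.102 1.399
v -1.62 0.893 2.338
v -0.859 1.138 1.549
v -1.349 0.928 2.488
v -0.635 1.294 1.7
v -1.125 1.084 2.639
v -0.498 1.543 1.828
v -0.988 1.333 2.767
f 1 38 17
f 38 12 41
f 17 41 6
f 38 41 17
f 1 17 13
f 17 6 18
f 13 18 2
f 17 18 13
f 1 13 22
f 13 2 23
f 22 23 8
f 13 23 22
f 1 22 34
f 22 8 37
f 34 37 11
f 22 37 34
f 1 34 38
f 34 11 42
f 38 42 12
f 34 42 38
f 2 18 29
f 18 6 32
f 29 32 10
f 18 32 29
f 6 41 19
f 41 12 40
f 19 40 5
f 41 40 19
f 12 42 39
f 42 11 35
f 39 35 3
f 42 35 39
f 11 37 36
f 37 8 24
f 36 24 7
f 37 24 36
f 8 23 28
f 23 2 25
f 28 25 9
f 23 25 28
f 4 30 16
f 30 10 31
f 16 31 5
f 30 31 16
f 4 16 14
f 16 5 15
f 14 15 3
f 16 15 14
f 4 14 21
f 14 3 20
f 21 20 7
f 14 20 21
f 4 21 26
f 21 7 27
f 26 27 9
f 21 27 26
f 4 26 30
f 26 9 33
f 30 33 10
f 26 33 30
f 5 31 19
f 31 10 32
f 19 32 6
f 31 32 19
f 3 15 39
f 15 5 40
f 39 40 12
f 15 40 39
f 7 20 36
f 20 3 35
f 36 35 11
f 20 35 36
f 9 27 28
f 27 7 24
f 28 24 8
f 27 24 28
f 10 33 29
f 33 9 25
f 29 25 2
f 33 25 29
f 44 43 47
f 44 47 45
f 45 47 48
f 45 48 46
f 47 43 49
f 47 49 48
f 48 49 50
f 48 50 46
f 49 43 51
f 49 51 50
f 50 51 52
f 50 52 46
f 51 43 53
f 51 53 52
f 52 53 54
f 52 54 46
f 53 43 55
f 53 55 54
f 54 55 56
f 54 56 46
f 55 43 57
f 55 57 56
f 56 57 58
f 56 58 46
f 57 43 59
f 57 59 58
f 58 59 60
f 58 60 46
f 59 43 61
f 59 61 60
f 60 61 62
f 60 62 46
f 61 43 63
f 61 63 62
f 62 63 64
f 62 64 46
f 63 43 65
f 63 65 64
f 64 65 66
f 64 66 46
f 65 43 67
f 65 67 66
f 66 67 68
f 66 68 46
f 67 43 69
f 67 69 68
f 68 69 70
f 68 70 46
f 69 43 71
f 69 71 70
f 70 71 72
f 70 72 46
f 71 43 73
f 71 73 72
f 72 73 74
f 72 74 46
f 73 43 44
f 73 44 74
f 74 44 45
f 74 45 46



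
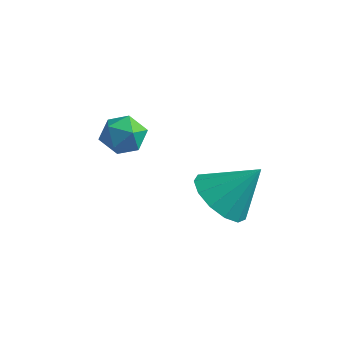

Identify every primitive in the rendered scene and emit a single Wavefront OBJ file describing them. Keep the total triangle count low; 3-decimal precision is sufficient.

v -3.191 -3.702 -2.457
v -2.485 -3.52 -2.551
v -2.895 -4.36 -1.509
v -2.189 -4.178 -1.603
v -2.674 -3.669 -1.385
v -2.857 -3.263 -1.97
v -2.523 -4.617 -2.09
v -2.706 -4.211 -2.675
v -2.071 -4.085 -2.324
v -2.165 -3.499 -1.888
v -3.215 -4.381 -2.172
v -3.309 -3.795 -1.736
v 0.427 -3.798 -3.455
v 1.058 -4.561 -3.481
v 1.293 -3.122 -2.305
v 1.25 -4.186 -3.846
v 1.181 -3.687 -4.087
v 0.873 -3.224 -4.128
v 0.423 -2.943 -3.954
v -0.025 -2.934 -3.623
v -0.33 -3.199 -3.238
v -0.394 -3.654 -2.922
v -0.197 -4.155 -2.775
v 0.198 -4.543 -2.844
v 0.666 -4.694 -3.107
f 1 12 6
f 1 6 2
f 1 2 8
f 1 8 11
f 1 11 12
f 2 6 10
f 6 12 5
f 12 11 3
f 11 8 7
f 8 2 9
f 4 10 5
f 4 5 3
f 4 3 7
f 4 7 9
f 4 9 10
f 5 10 6
f 3 5 12
f 7 3 11
f 9 7 8
f 10 9 2
f 14 13 16
f 14 16 15
f 16 13 17
f 16 17 15
f 17 13 18
f 17 18 15
f 18 13 19
f 18 19 15
f 19 13 20
f 19 20 15
f 20 13 21
f 20 21 15
f 21 13 22
f 21 22 15
f 22 13 23
f 22 23 15
f 23 13 24
f 23 24 15
f 24 13 25
f 24 25 15
f 25 13 14
f 25 14 15



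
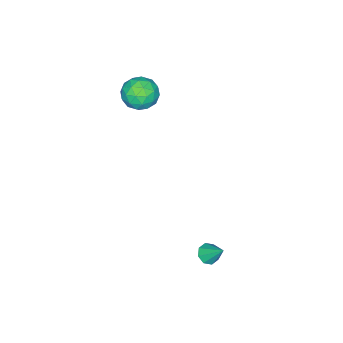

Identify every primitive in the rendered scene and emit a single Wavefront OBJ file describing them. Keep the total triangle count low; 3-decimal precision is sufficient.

v -0.911 -2.954 2.211
v -0.445 -2.706 1.425
v -0.295 -4.354 2.135
v 0.171 -4.106 1.349
v 0.411 -3.726 2.182
v 0.031 -2.861 2.229
v -0.771 -4.199 1.331
v -1.151 -3.334 1.378
v -0.358 -3.476 0.882
v 0.372 -3.184 1.408
v -1.112 -3.876 2.152
v -0.382 -3.584 2.678
v -0.732 -2.707 1.825
v -0.008 -4.353 1.735
v 0.133 -4.129 2.225
v 0.407 -3.984 1.763
v -0.452 -2.798 2.297
v -0.178 -2.652 1.835
v 0.325 -3.252 2.28
v -0.562 -4.408 1.725
v -0.288 -4.262 1.263
v -1.147 -3.076 1.797
v -0.873 -2.931 1.335
v -1.065 -3.808 1.28
v -0.407 -3.014 1.043
v -0.045 -3.837 0.999
v -0.598 -3.892 0.988
v -0.822 -3.383 1.016
v 0.023 -2.842 1.353
v 0.384 -3.665 1.308
v 0.525 -3.442 1.797
v 0.302 -2.933 1.825
v 0.073 -3.295 1.033
v -1.124 -3.395 2.252
v -0.763 -4.218 2.207
v -1.042 -4.127 1.735
v -1.265 -3.618 1.763
v -0.695 -3.223 2.561
v -0.333 -4.046 2.517
v 0.082 -3.677 2.544
v -0.142 -3.168 2.572
v -0.813 -3.765 2.527
v 2.496 2.195 -4.359
v 2.753 2.549 -4.709
v 2.604 3.045 -3.421
v 2.327 2.601 -4.707
v 2 2.415 -4.501
v 1.964 2.101 -4.212
v 2.238 1.842 -4.009
v 2.664 1.79 -4.011
v 2.991 1.975 -4.217
v 3.028 2.29 -4.506
f 1 38 17
f 38 12 41
f 17 41 6
f 38 41 17
f 1 17 13
f 17 6 18
f 13 18 2
f 17 18 13
f 1 13 22
f 13 2 23
f 22 23 8
f 13 23 22
f 1 22 34
f 22 8 37
f 34 37 11
f 22 37 34
f 1 34 38
f 34 11 42
f 38 42 12
f 34 42 38
f 2 18 29
f 18 6 32
f 29 32 10
f 18 32 29
f 6 41 19
f 41 12 40
f 19 40 5
f 41 40 19
f 12 42 39
f 42 11 35
f 39 35 3
f 42 35 39
f 11 37 36
f 37 8 24
f 36 24 7
f 37 24 36
f 8 23 28
f 23 2 25
f 28 25 9
f 23 25 28
f 4 30 16
f 30 10 31
f 16 31 5
f 30 31 16
f 4 16 14
f 16 5 15
f 14 15 3
f 16 15 14
f 4 14 21
f 14 3 20
f 21 20 7
f 14 20 21
f 4 21 26
f 21 7 27
f 26 27 9
f 21 27 26
f 4 26 30
f 26 9 33
f 30 33 10
f 26 33 30
f 5 31 19
f 31 10 32
f 19 32 6
f 31 32 19
f 3 15 39
f 15 5 40
f 39 40 12
f 15 40 39
f 7 20 36
f 20 3 35
f 36 35 11
f 20 35 36
f 9 27 28
f 27 7 24
f 28 24 8
f 27 24 28
f 10 33 29
f 33 9 25
f 29 25 2
f 33 25 29
f 44 43 46
f 44 46 45
f 46 43 47
f 46 47 45
f 47 43 48
f 47 48 45
f 48 43 49
f 48 49 45
f 49 43 50
f 49 50 45
f 50 43 51
f 50 51 45
f 51 43 52
f 51 52 45
f 52 43 44
f 52 44 45



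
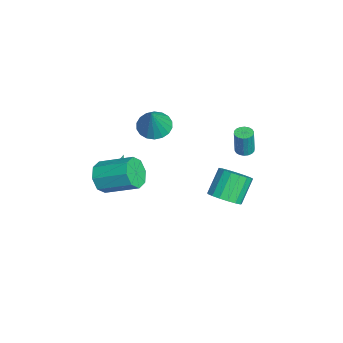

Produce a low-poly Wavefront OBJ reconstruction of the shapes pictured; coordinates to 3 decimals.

v -1.492 3.289 -2.118
v -1.082 2.993 -2.184
v -0.899 2.915 -0.687
v -1.308 3.211 -0.622
v -0.993 3.202 -2.184
v -0.81 3.124 -0.687
v -1.004 3.428 -2.171
v -0.821 3.35 -0.674
v -1.111 3.627 -2.147
v -0.928 3.549 -0.65
v -1.293 3.759 -2.118
v -1.11 3.681 -0.621
v -1.515 3.798 -2.089
v -1.332 3.719 -0.592
v -1.732 3.736 -2.066
v -1.549 3.658 -0.569
v -1.901 3.585 -2.053
v -1.718 3.507 -0.556
v -1.99 3.376 -2.053
v -1.807 3.298 -0.556
v -1.979 3.15 -2.066
v -1.796 3.072 -0.569
v -1.872 2.951 -2.09
v -1.689 2.873 -0.593
v -1.69 2.819 -2.119
v -1.507 2.741 -0.622
v -1.468 2.781 -2.148
v -1.285 2.702 -0.651
v -1.251 2.842 -2.171
v -1.068 2.764 -0.674
v 0.49 -3.497 -2.857
v 1 -3.28 -2.781
v -0.03 -2.903 -1.063
v 0.824 -3.051 -2.908
v 0.542 -2.964 -3.019
v 0.243 -3.046 -3.078
v 0.023 -3.271 -3.067
v -0.05 -3.568 -2.99
v 0.049 -3.843 -2.87
v 0.288 -4.008 -2.746
v 0.591 -4.011 -2.657
v 0.862 -3.851 -2.632
v 1.014 -3.578 -2.678
v -0.271 -1.352 0.953
v 0.526 -1.379 0.514
v 0.611 -1.548 2.567
v 0.477 -0.984 0.589
v 0.281 -0.662 0.735
v -0.025 -0.476 0.925
v -0.38 -0.464 1.12
v -0.713 -0.628 1.282
v -0.958 -0.935 1.379
v -1.068 -1.325 1.392
v -1.019 -1.72 1.317
v -0.823 -2.042 1.17
v -0.517 -2.228 0.981
v -0.162 -2.24 0.785
v 0.171 -2.076 0.623
v 0.416 -1.769 0.527
v 0.516 2.122 -4.311
v 1.257 2.62 -4.05
v 0.385 3.256 -2.789
v -0.356 2.758 -3.049
v 1.042 2.888 -4.334
v 0.171 3.524 -3.072
v 0.707 2.981 -4.612
v -0.164 3.617 -3.35
v 0.328 2.877 -4.821
v -0.543 3.513 -3.559
v -0.008 2.6 -4.913
v -0.879 3.236 -3.651
v -0.224 2.213 -4.868
v -1.095 2.849 -3.606
v -0.27 1.806 -4.694
v -1.142 2.442 -3.433
v -0.137 1.471 -4.433
v -1.008 2.107 -3.172
v 0.146 1.285 -4.144
v -0.725 1.921 -2.883
v 0.514 1.291 -3.893
v -0.358 1.927 -2.632
v 0.882 1.487 -3.738
v 0.01 2.123 -2.476
v 1.166 1.829 -3.714
v 0.295 2.465 -2.452
v 1.301 2.238 -3.827
v 0.43 2.874 -2.565
v 2.719 -4.019 -0.459
v 3.3 -3.896 -1.162
v 3.941 -2.257 -0.345
v 3.361 -2.381 0.359
v 2.673 -3.595 -1.273
v 3.314 -1.956 -0.456
v 2.073 -3.543 -0.908
v 2.715 -1.904 -0.091
v 1.852 -3.77 -0.279
v 2.493 -2.131 0.538
v 2.139 -4.143 0.245
v 2.78 -2.504 1.062
v 2.766 -4.444 0.356
v 3.407 -2.805 1.173
v 3.365 -4.496 -0.009
v 4.007 -2.857 0.808
v 3.587 -4.269 -0.638
v 4.228 -2.63 0.179
f 2 1 5
f 2 5 3
f 3 5 6
f 3 6 4
f 5 1 7
f 5 7 6
f 6 7 8
f 6 8 4
f 7 1 9
f 7 9 8
f 8 9 10
f 8 10 4
f 9 1 11
f 9 11 10
f 10 11 12
f 10 12 4
f 11 1 13
f 11 13 12
f 12 13 14
f 12 14 4
f 13 1 15
f 13 15 14
f 14 15 16
f 14 16 4
f 15 1 17
f 15 17 16
f 16 17 18
f 16 18 4
f 17 1 19
f 17 19 18
f 18 19 20
f 18 20 4
f 19 1 21
f 19 21 20
f 20 21 22
f 20 22 4
f 21 1 23
f 21 23 22
f 22 23 24
f 22 24 4
f 23 1 25
f 23 25 24
f 24 25 26
f 24 26 4
f 25 1 27
f 25 27 26
f 26 27 28
f 26 28 4
f 27 1 29
f 27 29 28
f 28 29 30
f 28 30 4
f 29 1 2
f 29 2 30
f 30 2 3
f 30 3 4
f 32 31 34
f 32 34 33
f 34 31 35
f 34 35 33
f 35 31 36
f 35 36 33
f 36 31 37
f 36 37 33
f 37 31 38
f 37 38 33
f 38 31 39
f 38 39 33
f 39 31 40
f 39 40 33
f 40 31 41
f 40 41 33
f 41 31 42
f 41 42 33
f 42 31 43
f 42 43 33
f 43 31 32
f 43 32 33
f 45 44 47
f 45 47 46
f 47 44 48
f 47 48 46
f 48 44 49
f 48 49 46
f 49 44 50
f 49 50 46
f 50 44 51
f 50 51 46
f 51 44 52
f 51 52 46
f 52 44 53
f 52 53 46
f 53 44 54
f 53 54 46
f 54 44 55
f 54 55 46
f 55 44 56
f 55 56 46
f 56 44 57
f 56 57 46
f 57 44 58
f 57 58 46
f 58 44 59
f 58 59 46
f 59 44 45
f 59 45 46
f 61 60 64
f 61 64 62
f 62 64 65
f 62 65 63
f 64 60 66
f 64 66 65
f 65 66 67
f 65 67 63
f 66 60 68
f 66 68 67
f 67 68 69
f 67 69 63
f 68 60 70
f 68 70 69
f 69 70 71
f 69 71 63
f 70 60 72
f 70 72 71
f 71 72 73
f 71 73 63
f 72 60 74
f 72 74 73
f 73 74 75
f 73 75 63
f 74 60 76
f 74 76 75
f 75 76 77
f 75 77 63
f 76 60 78
f 76 78 77
f 77 78 79
f 77 79 63
f 78 60 80
f 78 80 79
f 79 80 81
f 79 81 63
f 80 60 82
f 80 82 81
f 81 82 83
f 81 83 63
f 82 60 84
f 82 84 83
f 83 84 85
f 83 85 63
f 84 60 86
f 84 86 85
f 85 86 87
f 85 87 63
f 86 60 61
f 86 61 87
f 87 61 62
f 87 62 63
f 89 88 92
f 89 92 90
f 90 92 93
f 90 93 91
f 92 88 94
f 92 94 93
f 93 94 95
f 93 95 91
f 94 88 96
f 94 96 95
f 95 96 97
f 95 97 91
f 96 88 98
f 96 98 97
f 97 98 99
f 97 99 91
f 98 88 100
f 98 100 99
f 99 100 101
f 99 101 91
f 100 88 102
f 100 102 101
f 101 102 103
f 101 103 91
f 102 88 104
f 102 104 103
f 103 104 105
f 103 105 91
f 104 88 89
f 104 89 105
f 105 89 90
f 105 90 91

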